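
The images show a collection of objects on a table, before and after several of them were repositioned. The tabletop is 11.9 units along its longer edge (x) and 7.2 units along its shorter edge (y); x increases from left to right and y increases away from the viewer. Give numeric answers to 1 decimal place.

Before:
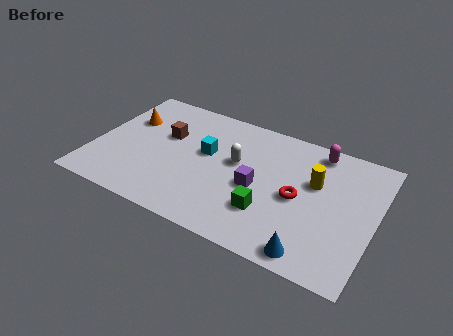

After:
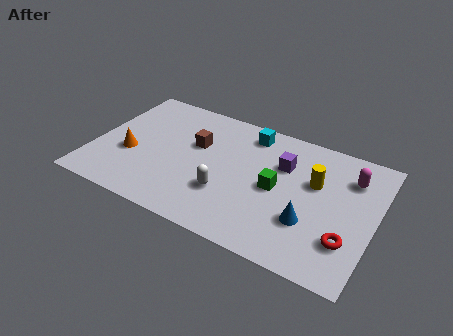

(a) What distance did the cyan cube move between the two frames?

2.5

The cyan cube moved from about (4.7, 4.2) to (6.3, 6.1), a distance of √(1.6² + 1.9²) ≈ 2.5.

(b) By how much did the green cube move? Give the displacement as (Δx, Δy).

(0.2, 1.4)

The green cube started near (7.6, 2.1) and ended near (7.8, 3.5).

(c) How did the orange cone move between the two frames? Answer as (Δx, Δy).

(0.4, -2.0)

From the two frames, the orange cone sits at roughly (1.2, 4.8) before and (1.6, 2.8) after.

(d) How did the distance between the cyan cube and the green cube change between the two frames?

-0.6

The distance was about 3.6 in the first image and 3.0 in the second, so they moved 0.6 units closer together.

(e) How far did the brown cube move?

1.3

The brown cube was near (2.9, 4.5) before and (4.2, 4.5) after, so it travelled √(1.3² + 0.0²) ≈ 1.3 units.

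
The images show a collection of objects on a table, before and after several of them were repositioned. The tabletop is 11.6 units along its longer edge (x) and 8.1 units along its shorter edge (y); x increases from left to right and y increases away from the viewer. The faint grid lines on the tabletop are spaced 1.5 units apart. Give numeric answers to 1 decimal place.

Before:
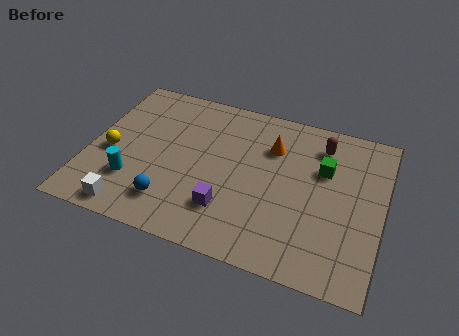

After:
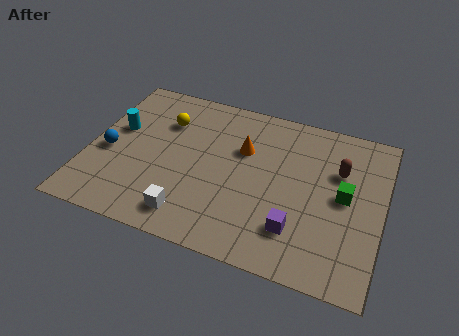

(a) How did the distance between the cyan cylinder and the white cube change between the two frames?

+3.4

They were about 1.4 units apart before and 4.8 after — 3.4 units further apart.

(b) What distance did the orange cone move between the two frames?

1.2

The orange cone was near (7.1, 5.8) before and (6.0, 5.3) after, so it travelled √(1.1² + 0.5²) ≈ 1.2 units.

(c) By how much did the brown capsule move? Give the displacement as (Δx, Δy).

(0.8, -1.1)

From the two frames, the brown capsule sits at roughly (9.0, 6.5) before and (9.8, 5.4) after.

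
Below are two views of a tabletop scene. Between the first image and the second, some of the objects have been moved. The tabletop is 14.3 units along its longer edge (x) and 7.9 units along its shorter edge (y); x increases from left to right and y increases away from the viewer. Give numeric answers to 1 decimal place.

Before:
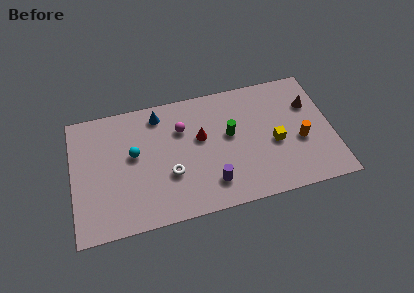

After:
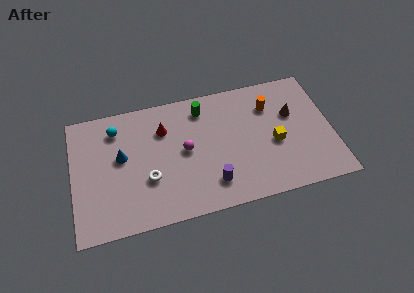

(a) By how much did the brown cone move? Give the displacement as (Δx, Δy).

(-1.0, -0.4)

From the two frames, the brown cone sits at roughly (13.2, 5.4) before and (12.2, 5.0) after.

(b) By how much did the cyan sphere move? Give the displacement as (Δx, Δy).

(-0.9, 1.8)

From the two frames, the cyan sphere sits at roughly (3.4, 4.5) before and (2.5, 6.3) after.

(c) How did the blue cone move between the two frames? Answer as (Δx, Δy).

(-2.2, -2.2)

The blue cone was at about (4.9, 6.7) and moved to about (2.7, 4.5).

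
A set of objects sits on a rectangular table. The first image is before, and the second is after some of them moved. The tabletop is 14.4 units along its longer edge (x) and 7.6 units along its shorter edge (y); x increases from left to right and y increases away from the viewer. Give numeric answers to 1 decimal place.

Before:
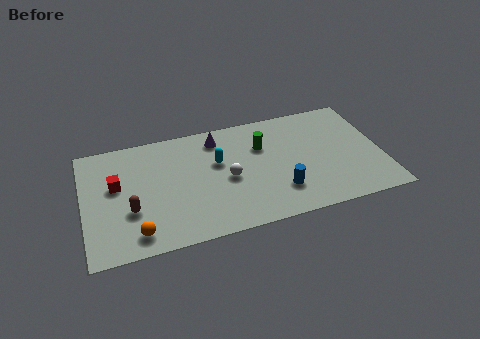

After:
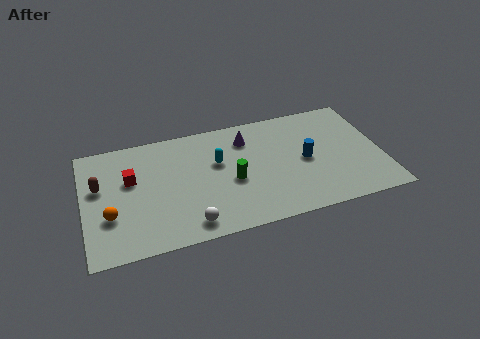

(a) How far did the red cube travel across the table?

0.7

The red cube was near (1.6, 4.5) before and (2.3, 4.7) after, so it travelled √(0.7² + 0.2²) ≈ 0.7 units.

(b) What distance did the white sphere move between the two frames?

3.1

The white sphere was near (6.9, 3.5) before and (4.9, 1.1) after, so it travelled √(2.0² + 2.4²) ≈ 3.1 units.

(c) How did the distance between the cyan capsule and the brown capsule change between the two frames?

+1.0

They were about 4.7 units apart before and 5.7 after — 1.0 units further apart.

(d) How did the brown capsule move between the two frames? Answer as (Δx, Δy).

(-1.4, 1.9)

The brown capsule started near (2.2, 2.7) and ended near (0.8, 4.6).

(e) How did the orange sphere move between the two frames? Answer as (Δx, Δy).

(-1.2, 1.4)

The orange sphere started near (2.4, 1.2) and ended near (1.2, 2.6).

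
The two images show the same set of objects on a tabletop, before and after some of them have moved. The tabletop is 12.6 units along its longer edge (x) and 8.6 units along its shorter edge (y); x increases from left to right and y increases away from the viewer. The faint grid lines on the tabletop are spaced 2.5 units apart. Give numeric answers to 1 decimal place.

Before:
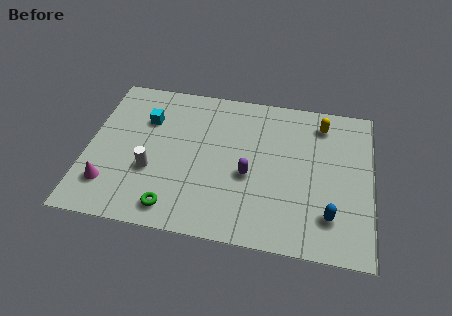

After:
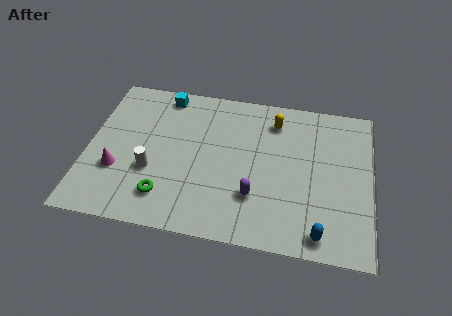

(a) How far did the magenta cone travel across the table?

0.9

The magenta cone moved from about (1.1, 2.0) to (1.4, 2.9), a distance of √(0.3² + 0.9²) ≈ 0.9.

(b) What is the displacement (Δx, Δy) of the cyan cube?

(0.7, 1.6)

From the two frames, the cyan cube sits at roughly (2.5, 6.0) before and (3.2, 7.6) after.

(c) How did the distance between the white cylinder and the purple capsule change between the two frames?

+0.3

The distance was about 4.3 in the first image and 4.6 in the second, so they moved 0.3 units further apart.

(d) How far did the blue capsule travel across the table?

1.1

From (10.8, 2.0) to (10.4, 1.0), the blue capsule covered √(0.4² + 1.0²) ≈ 1.1 units.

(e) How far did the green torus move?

0.7

From (4.0, 1.2) to (3.6, 1.8), the green torus covered √(0.4² + 0.6²) ≈ 0.7 units.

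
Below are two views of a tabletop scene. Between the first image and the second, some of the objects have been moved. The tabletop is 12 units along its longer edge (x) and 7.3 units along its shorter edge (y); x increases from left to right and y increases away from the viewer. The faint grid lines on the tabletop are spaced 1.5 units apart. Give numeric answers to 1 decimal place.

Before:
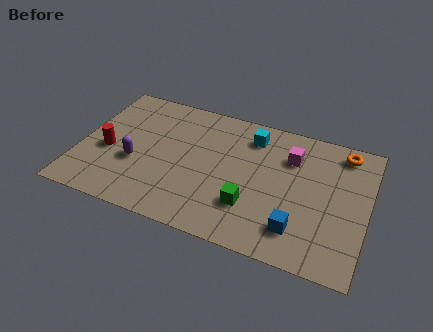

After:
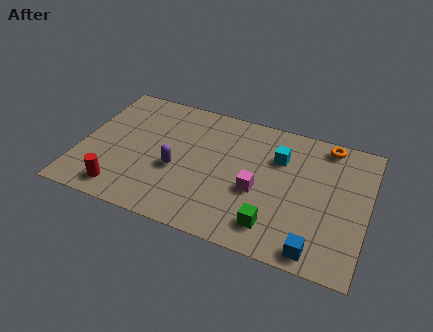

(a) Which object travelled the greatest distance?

the magenta cube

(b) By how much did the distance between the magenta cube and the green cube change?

-1.7

The distance was about 3.5 in the first image and 1.8 in the second, so they moved 1.7 units closer together.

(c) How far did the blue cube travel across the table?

1.1

The blue cube was near (9.3, 1.6) before and (10.1, 0.8) after, so it travelled √(0.8² + 0.8²) ≈ 1.1 units.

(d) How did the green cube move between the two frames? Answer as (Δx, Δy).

(1.0, -0.7)

From the two frames, the green cube sits at roughly (7.3, 2.1) before and (8.3, 1.4) after.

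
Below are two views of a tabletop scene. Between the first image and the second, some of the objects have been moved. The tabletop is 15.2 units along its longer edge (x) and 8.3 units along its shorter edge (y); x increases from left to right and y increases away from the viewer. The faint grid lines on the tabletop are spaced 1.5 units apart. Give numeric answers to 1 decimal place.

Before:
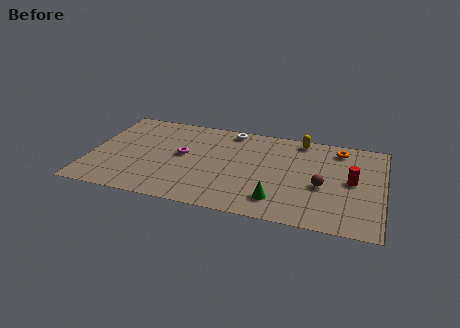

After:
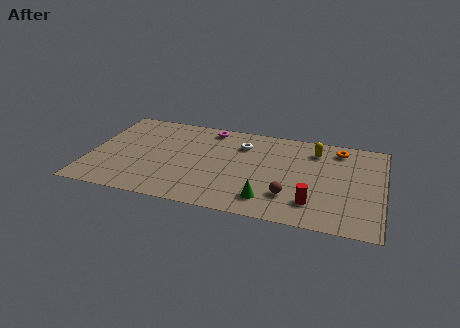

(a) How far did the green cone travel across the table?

0.5

The green cone was near (9.9, 1.7) before and (9.4, 1.6) after, so it travelled √(0.5² + 0.1²) ≈ 0.5 units.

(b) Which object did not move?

the orange torus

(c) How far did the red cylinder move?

3.1

The red cylinder moved from about (13.6, 4.3) to (11.7, 1.9), a distance of √(1.9² + 2.4²) ≈ 3.1.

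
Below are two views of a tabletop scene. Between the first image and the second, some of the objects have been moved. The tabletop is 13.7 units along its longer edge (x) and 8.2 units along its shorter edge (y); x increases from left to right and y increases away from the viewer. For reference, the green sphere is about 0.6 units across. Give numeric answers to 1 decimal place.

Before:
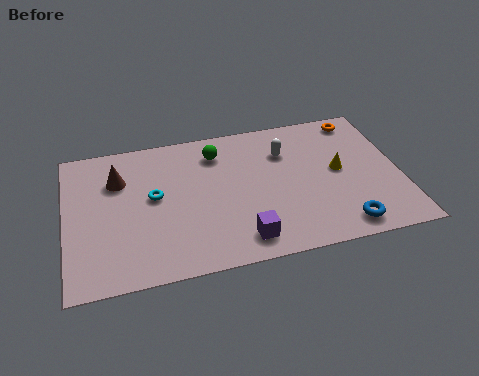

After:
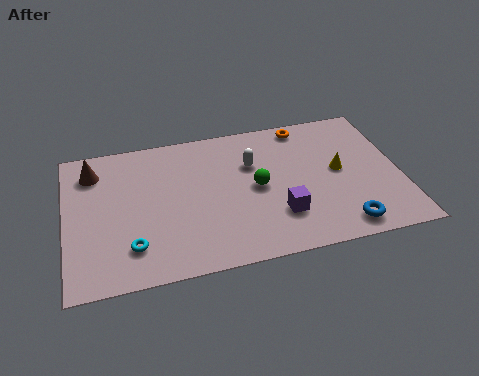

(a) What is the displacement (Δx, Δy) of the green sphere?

(1.5, -2.4)

The green sphere started near (6.3, 6.5) and ended near (7.8, 4.1).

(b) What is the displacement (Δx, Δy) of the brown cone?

(-1.0, 0.7)

The brown cone started near (2.2, 5.8) and ended near (1.2, 6.5).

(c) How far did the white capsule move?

1.5

The white capsule was near (9.1, 5.9) before and (7.7, 5.5) after, so it travelled √(1.4² + 0.4²) ≈ 1.5 units.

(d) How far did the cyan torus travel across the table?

2.8

From (3.6, 4.5) to (2.6, 1.9), the cyan torus covered √(1.0² + 2.6²) ≈ 2.8 units.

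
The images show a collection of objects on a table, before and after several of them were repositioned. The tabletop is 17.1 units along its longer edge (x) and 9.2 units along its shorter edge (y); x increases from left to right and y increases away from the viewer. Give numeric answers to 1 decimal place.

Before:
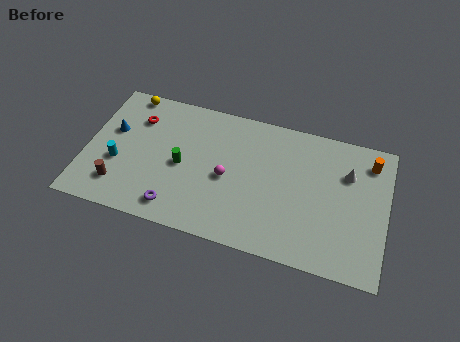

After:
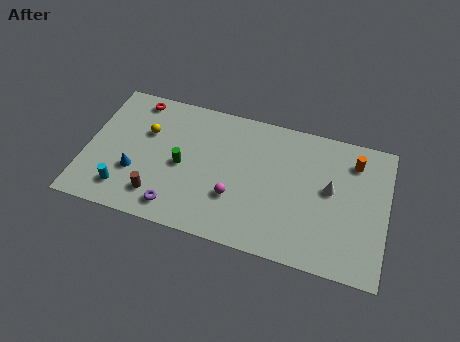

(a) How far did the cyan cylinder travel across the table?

1.8

The cyan cylinder was near (1.9, 3.5) before and (2.4, 1.8) after, so it travelled √(0.5² + 1.7²) ≈ 1.8 units.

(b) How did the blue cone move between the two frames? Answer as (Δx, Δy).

(1.5, -2.5)

The blue cone was at about (1.4, 5.6) and moved to about (2.9, 3.1).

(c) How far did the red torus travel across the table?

1.3

From (2.7, 6.8) to (2.5, 8.1), the red torus covered √(0.2² + 1.3²) ≈ 1.3 units.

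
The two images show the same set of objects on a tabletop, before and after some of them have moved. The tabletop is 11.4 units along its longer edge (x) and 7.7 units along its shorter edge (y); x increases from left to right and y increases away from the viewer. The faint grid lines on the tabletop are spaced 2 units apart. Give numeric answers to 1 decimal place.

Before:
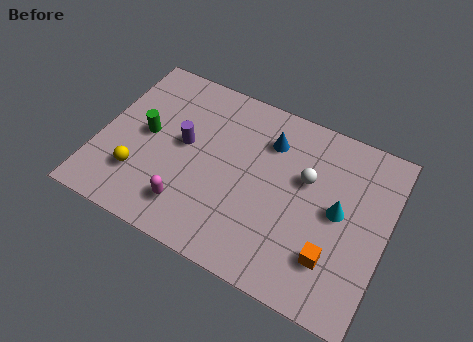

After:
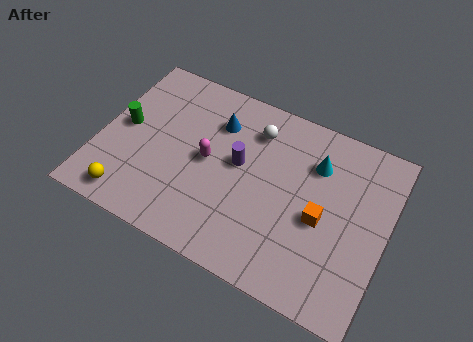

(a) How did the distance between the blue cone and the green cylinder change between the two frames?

-1.1

They were about 5.0 units apart before and 3.9 after — 1.1 units closer together.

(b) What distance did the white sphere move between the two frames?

2.5

From (8.1, 4.8) to (5.9, 6.0), the white sphere covered √(2.2² + 1.2²) ≈ 2.5 units.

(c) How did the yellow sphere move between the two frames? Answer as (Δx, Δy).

(-0.2, -1.1)

The yellow sphere started near (1.8, 2.1) and ended near (1.6, 1.0).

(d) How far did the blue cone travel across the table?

2.1

The blue cone was near (6.5, 5.8) before and (4.4, 5.7) after, so it travelled √(2.1² + 0.1²) ≈ 2.1 units.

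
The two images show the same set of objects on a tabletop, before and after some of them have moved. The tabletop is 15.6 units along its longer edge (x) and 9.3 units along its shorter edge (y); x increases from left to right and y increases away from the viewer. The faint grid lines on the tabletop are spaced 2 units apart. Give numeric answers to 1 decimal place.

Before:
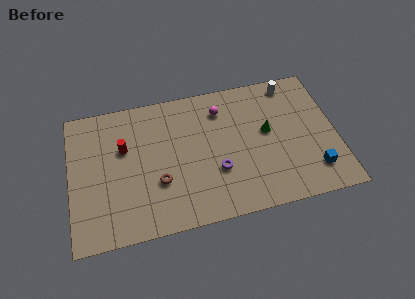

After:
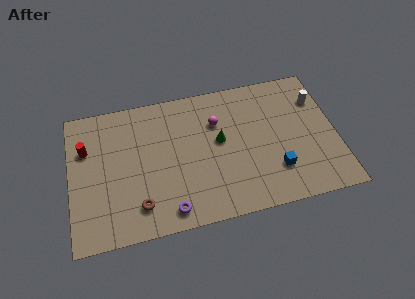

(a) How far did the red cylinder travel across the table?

2.2

From (3.2, 5.9) to (1.0, 6.3), the red cylinder covered √(2.2² + 0.4²) ≈ 2.2 units.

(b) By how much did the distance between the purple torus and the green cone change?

+1.4

They were about 3.7 units apart before and 5.1 after — 1.4 units further apart.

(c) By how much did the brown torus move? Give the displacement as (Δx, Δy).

(-1.2, -1.3)

The brown torus was at about (5.1, 3.2) and moved to about (3.9, 1.9).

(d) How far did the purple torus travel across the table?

3.5

The purple torus moved from about (8.5, 3.2) to (5.6, 1.2), a distance of √(2.9² + 2.0²) ≈ 3.5.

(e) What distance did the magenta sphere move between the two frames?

0.9

From (9.0, 7.3) to (8.7, 6.5), the magenta sphere covered √(0.3² + 0.8²) ≈ 0.9 units.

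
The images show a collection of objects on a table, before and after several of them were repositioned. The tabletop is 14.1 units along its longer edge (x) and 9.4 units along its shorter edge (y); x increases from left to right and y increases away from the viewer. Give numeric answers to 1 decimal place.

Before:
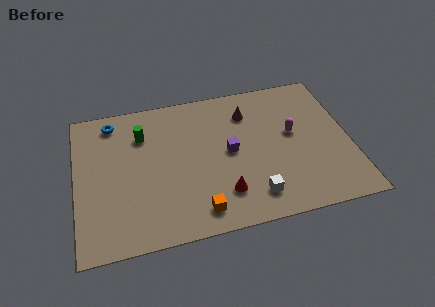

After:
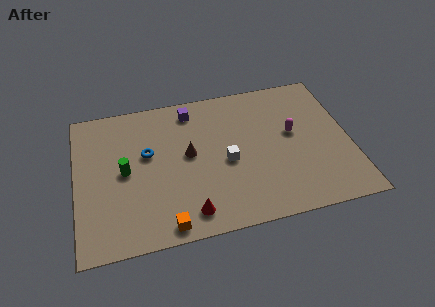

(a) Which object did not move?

the magenta capsule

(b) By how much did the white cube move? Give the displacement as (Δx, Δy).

(-1.2, 2.5)

The white cube was at about (8.9, 1.7) and moved to about (7.7, 4.2).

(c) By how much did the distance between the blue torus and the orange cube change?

-3.1

Before: roughly 7.9 units apart; after: 4.8. That's 3.1 units closer together.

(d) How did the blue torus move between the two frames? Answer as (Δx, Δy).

(1.7, -2.5)

The blue torus started near (2.0, 8.1) and ended near (3.7, 5.6).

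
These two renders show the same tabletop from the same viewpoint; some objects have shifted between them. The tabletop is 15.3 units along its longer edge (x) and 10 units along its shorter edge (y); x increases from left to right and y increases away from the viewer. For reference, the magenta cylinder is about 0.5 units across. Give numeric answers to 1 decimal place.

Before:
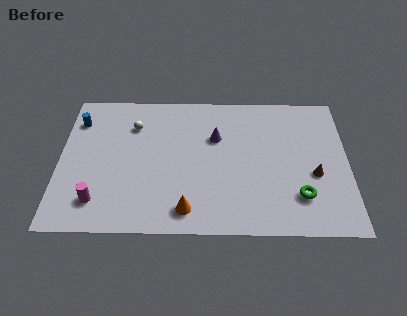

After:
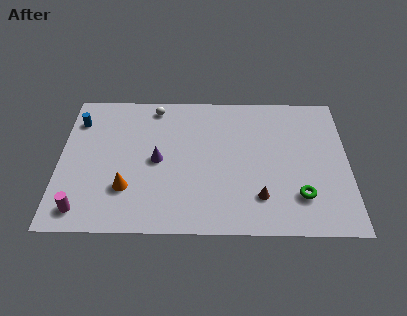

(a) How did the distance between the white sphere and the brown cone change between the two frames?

-1.7

The distance was about 10.2 in the first image and 8.5 in the second, so they moved 1.7 units closer together.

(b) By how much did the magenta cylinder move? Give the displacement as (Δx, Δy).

(-0.8, -0.6)

From the two frames, the magenta cylinder sits at roughly (2.1, 2.0) before and (1.3, 1.4) after.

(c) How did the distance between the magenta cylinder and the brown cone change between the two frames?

-2.2

The distance was about 11.6 in the first image and 9.4 in the second, so they moved 2.2 units closer together.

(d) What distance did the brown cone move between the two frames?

3.3

The brown cone moved from about (13.5, 4.0) to (10.6, 2.4), a distance of √(2.9² + 1.6²) ≈ 3.3.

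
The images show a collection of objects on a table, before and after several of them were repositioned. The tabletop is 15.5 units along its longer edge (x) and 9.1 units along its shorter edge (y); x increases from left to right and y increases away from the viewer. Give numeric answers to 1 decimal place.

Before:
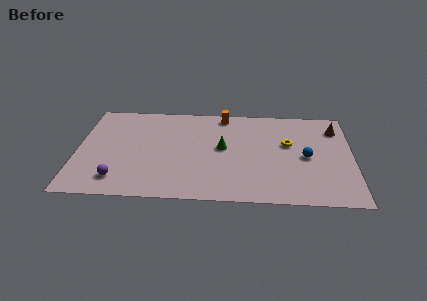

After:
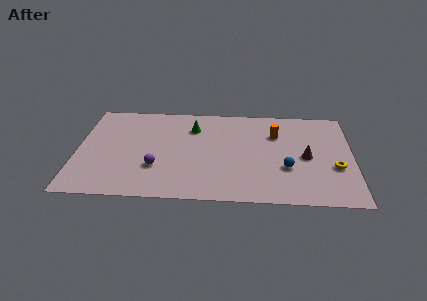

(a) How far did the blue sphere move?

1.6

From (12.9, 4.3) to (11.8, 3.2), the blue sphere covered √(1.1² + 1.1²) ≈ 1.6 units.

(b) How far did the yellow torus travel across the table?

3.3

The yellow torus moved from about (11.9, 5.5) to (14.5, 3.4), a distance of √(2.6² + 2.1²) ≈ 3.3.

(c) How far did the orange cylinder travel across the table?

3.4

From (8.2, 8.1) to (11.2, 6.4), the orange cylinder covered √(3.0² + 1.7²) ≈ 3.4 units.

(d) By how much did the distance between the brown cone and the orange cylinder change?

-3.8

They were about 6.5 units apart before and 2.7 after — 3.8 units closer together.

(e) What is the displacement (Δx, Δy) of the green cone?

(-1.7, 1.9)

From the two frames, the green cone sits at roughly (8.2, 4.9) before and (6.5, 6.8) after.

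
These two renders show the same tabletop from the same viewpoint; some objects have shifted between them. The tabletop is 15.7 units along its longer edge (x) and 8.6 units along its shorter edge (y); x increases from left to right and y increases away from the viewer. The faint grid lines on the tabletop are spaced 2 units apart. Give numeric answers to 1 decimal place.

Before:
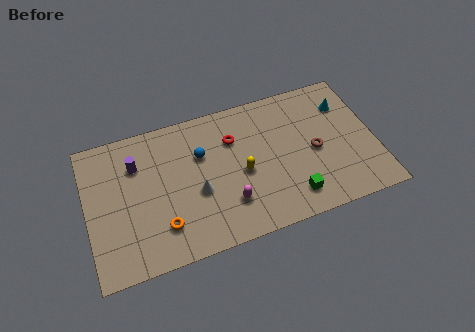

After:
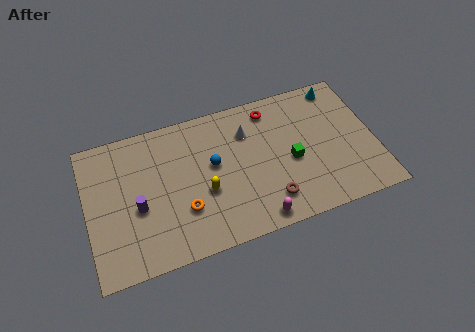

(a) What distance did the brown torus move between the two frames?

3.5

The brown torus was near (12.4, 4.0) before and (9.7, 1.8) after, so it travelled √(2.7² + 2.2²) ≈ 3.5 units.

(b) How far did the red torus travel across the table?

2.5

From (8.1, 6.1) to (10.3, 7.3), the red torus covered √(2.2² + 1.2²) ≈ 2.5 units.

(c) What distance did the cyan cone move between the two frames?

1.2

The cyan cone was near (14.3, 6.4) before and (14.1, 7.6) after, so it travelled √(0.2² + 1.2²) ≈ 1.2 units.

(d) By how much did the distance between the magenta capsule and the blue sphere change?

+0.9

The distance was about 3.6 in the first image and 4.5 in the second, so they moved 0.9 units further apart.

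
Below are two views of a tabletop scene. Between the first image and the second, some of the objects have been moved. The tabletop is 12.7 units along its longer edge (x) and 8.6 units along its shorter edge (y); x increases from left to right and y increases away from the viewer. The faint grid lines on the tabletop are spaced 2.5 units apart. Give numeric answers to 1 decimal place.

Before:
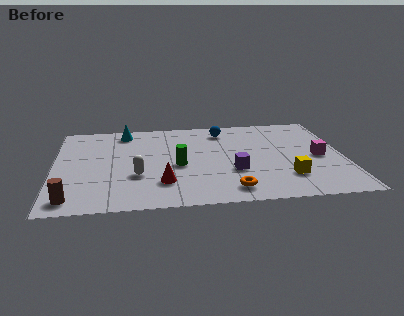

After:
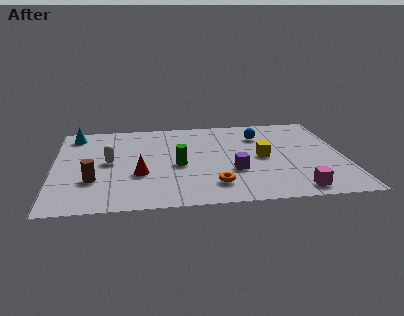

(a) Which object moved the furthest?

the magenta cube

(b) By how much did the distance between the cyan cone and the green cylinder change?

+1.4

Before: roughly 4.3 units apart; after: 5.7. That's 1.4 units further apart.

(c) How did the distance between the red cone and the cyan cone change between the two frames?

-0.4

They were about 5.4 units apart before and 5.0 after — 0.4 units closer together.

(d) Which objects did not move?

the green cylinder and the purple cube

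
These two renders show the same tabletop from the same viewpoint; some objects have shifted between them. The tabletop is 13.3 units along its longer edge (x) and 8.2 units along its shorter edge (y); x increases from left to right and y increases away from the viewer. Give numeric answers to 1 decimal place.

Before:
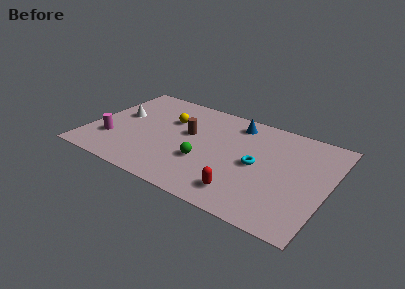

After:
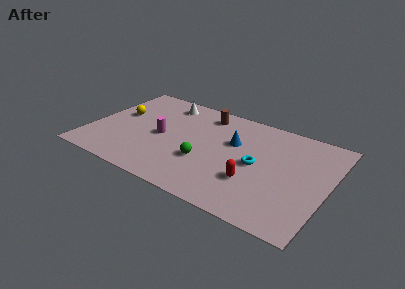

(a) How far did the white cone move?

3.1

From (1.5, 4.7) to (3.7, 6.9), the white cone covered √(2.2² + 2.2²) ≈ 3.1 units.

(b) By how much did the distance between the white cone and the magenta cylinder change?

+0.7

They were about 2.3 units apart before and 3.0 after — 0.7 units further apart.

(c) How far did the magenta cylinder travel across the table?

3.0

The magenta cylinder moved from about (1.4, 2.4) to (4.0, 3.9), a distance of √(2.6² + 1.5²) ≈ 3.0.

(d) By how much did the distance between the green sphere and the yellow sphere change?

+2.0

They were about 3.5 units apart before and 5.5 after — 2.0 units further apart.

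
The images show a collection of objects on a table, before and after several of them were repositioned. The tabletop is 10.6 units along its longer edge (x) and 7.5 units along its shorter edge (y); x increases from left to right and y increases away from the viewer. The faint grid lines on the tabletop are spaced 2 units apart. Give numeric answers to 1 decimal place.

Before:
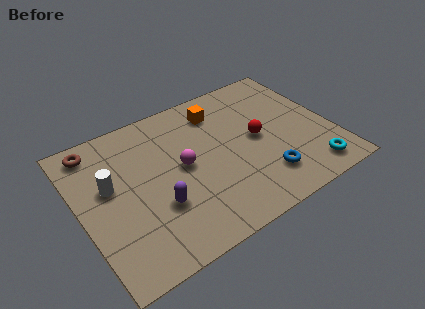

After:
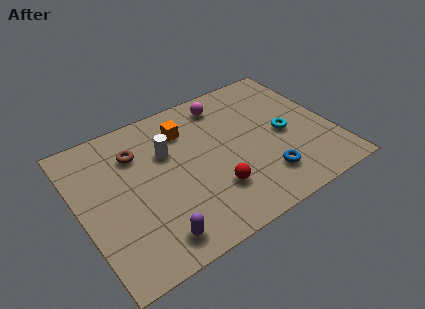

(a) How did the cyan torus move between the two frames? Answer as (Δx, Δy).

(-0.7, 2.4)

The cyan torus was at about (9.3, 1.1) and moved to about (8.6, 3.5).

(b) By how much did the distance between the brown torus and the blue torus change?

-1.9

Before: roughly 8.0 units apart; after: 6.1. That's 1.9 units closer together.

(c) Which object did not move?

the blue torus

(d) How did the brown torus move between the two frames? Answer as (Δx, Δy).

(1.6, -1.0)

The brown torus was at about (1.0, 6.5) and moved to about (2.6, 5.5).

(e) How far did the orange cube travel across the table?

1.5

From (6.2, 6.0) to (4.7, 5.7), the orange cube covered √(1.5² + 0.3²) ≈ 1.5 units.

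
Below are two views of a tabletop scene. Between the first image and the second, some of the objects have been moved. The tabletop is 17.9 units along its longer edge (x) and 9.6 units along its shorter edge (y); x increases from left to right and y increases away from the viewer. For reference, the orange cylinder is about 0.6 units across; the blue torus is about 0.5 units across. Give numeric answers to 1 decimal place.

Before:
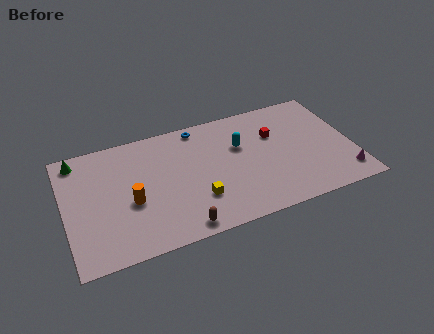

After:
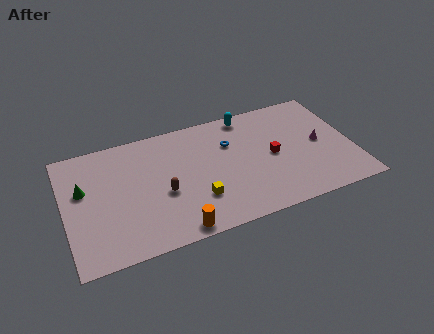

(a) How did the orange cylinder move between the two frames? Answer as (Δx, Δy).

(2.5, -3.1)

The orange cylinder started near (4.0, 4.0) and ended near (6.5, 0.9).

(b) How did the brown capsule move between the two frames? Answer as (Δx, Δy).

(-0.8, 3.0)

The brown capsule was at about (6.8, 1.0) and moved to about (6.0, 4.0).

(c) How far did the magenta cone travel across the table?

3.3

The magenta cone was near (17.1, 1.7) before and (15.9, 4.8) after, so it travelled √(1.2² + 3.1²) ≈ 3.3 units.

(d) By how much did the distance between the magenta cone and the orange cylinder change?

-3.1

They were about 13.3 units apart before and 10.2 after — 3.1 units closer together.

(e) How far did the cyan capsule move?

2.5

The cyan capsule moved from about (11.0, 6.2) to (11.7, 8.6), a distance of √(0.7² + 2.4²) ≈ 2.5.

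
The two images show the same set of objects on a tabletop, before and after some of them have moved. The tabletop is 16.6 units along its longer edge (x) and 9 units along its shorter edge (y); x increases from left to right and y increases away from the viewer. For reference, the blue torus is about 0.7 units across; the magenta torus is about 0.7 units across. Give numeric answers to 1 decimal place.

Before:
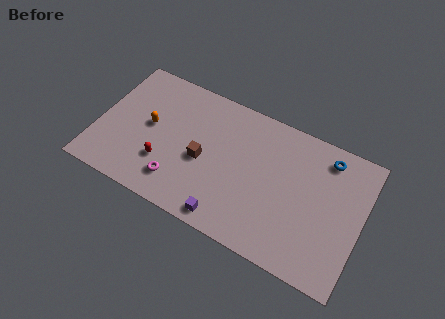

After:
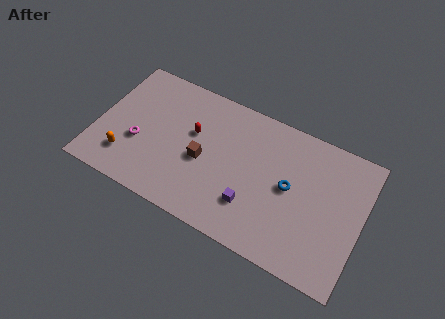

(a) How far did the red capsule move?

3.2

The red capsule was near (4.4, 2.7) before and (5.9, 5.5) after, so it travelled √(1.5² + 2.8²) ≈ 3.2 units.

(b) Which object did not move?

the brown cube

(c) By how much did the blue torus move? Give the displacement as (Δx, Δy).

(-2.0, -2.9)

From the two frames, the blue torus sits at roughly (14.1, 7.6) before and (12.1, 4.7) after.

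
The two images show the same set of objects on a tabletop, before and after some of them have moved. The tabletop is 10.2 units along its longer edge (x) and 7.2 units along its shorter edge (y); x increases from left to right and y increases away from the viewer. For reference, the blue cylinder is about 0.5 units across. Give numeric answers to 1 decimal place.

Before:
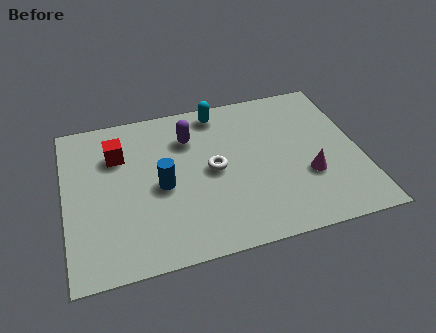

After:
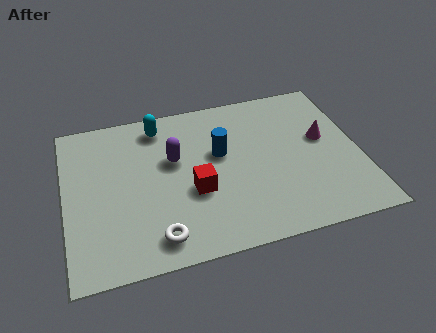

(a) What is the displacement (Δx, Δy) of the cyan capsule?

(-2.1, -0.2)

The cyan capsule started near (5.5, 6.3) and ended near (3.4, 6.1).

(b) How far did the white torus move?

3.3

The white torus was near (5.1, 3.6) before and (3.0, 1.1) after, so it travelled √(2.1² + 2.5²) ≈ 3.3 units.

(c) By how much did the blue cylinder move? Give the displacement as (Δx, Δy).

(2.1, 1.0)

From the two frames, the blue cylinder sits at roughly (3.3, 3.3) before and (5.4, 4.3) after.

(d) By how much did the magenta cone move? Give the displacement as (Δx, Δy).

(0.7, 1.6)

The magenta cone was at about (8.3, 2.5) and moved to about (9.0, 4.1).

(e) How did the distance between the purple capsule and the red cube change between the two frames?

-0.8

The distance was about 2.5 in the first image and 1.7 in the second, so they moved 0.8 units closer together.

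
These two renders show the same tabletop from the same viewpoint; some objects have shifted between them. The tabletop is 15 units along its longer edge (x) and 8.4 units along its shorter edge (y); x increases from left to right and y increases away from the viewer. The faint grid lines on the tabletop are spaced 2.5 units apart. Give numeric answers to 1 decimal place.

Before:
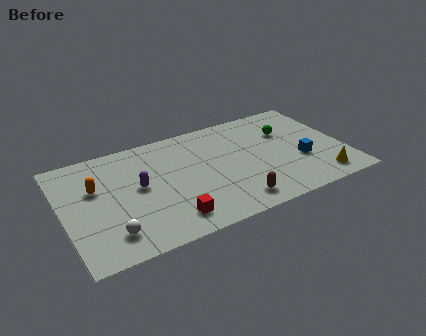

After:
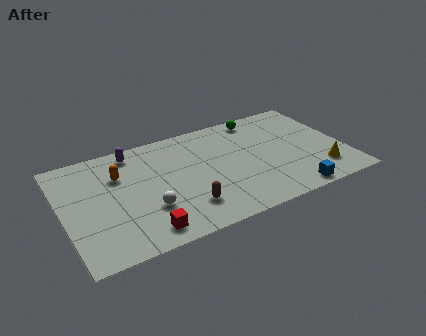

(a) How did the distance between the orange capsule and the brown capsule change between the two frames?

-3.1

Before: roughly 8.0 units apart; after: 4.9. That's 3.1 units closer together.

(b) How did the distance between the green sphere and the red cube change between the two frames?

+1.3

The distance was about 8.1 in the first image and 9.4 in the second, so they moved 1.3 units further apart.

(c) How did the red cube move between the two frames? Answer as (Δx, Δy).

(-1.4, -0.3)

The red cube was at about (5.3, 1.5) and moved to about (3.9, 1.2).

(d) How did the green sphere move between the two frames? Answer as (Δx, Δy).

(-1.3, 1.7)

The green sphere started near (12.2, 5.7) and ended near (10.9, 7.4).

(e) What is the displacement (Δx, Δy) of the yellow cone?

(0.1, 0.6)

From the two frames, the yellow cone sits at roughly (13.4, 1.3) before and (13.5, 1.9) after.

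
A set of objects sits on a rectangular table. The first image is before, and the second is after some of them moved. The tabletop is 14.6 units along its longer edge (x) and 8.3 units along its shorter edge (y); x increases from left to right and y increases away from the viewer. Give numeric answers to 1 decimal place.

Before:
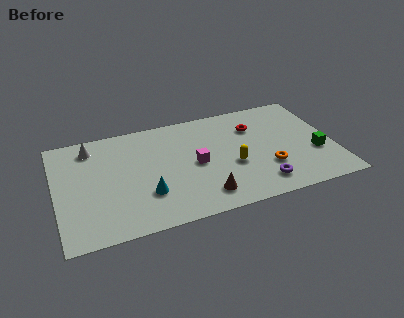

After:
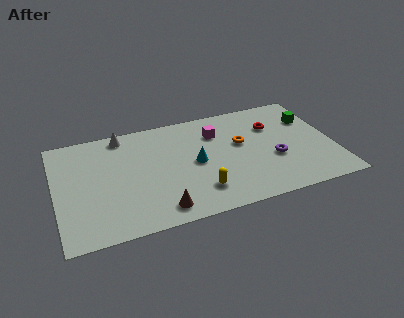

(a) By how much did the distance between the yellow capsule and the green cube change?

+3.0

Before: roughly 4.4 units apart; after: 7.4. That's 3.0 units further apart.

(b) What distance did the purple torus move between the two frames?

1.9

The purple torus moved from about (10.5, 1.5) to (11.4, 3.2), a distance of √(0.9² + 1.7²) ≈ 1.9.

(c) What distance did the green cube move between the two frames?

2.8

The green cube moved from about (13.6, 3.0) to (13.6, 5.8), a distance of √(0.0² + 2.8²) ≈ 2.8.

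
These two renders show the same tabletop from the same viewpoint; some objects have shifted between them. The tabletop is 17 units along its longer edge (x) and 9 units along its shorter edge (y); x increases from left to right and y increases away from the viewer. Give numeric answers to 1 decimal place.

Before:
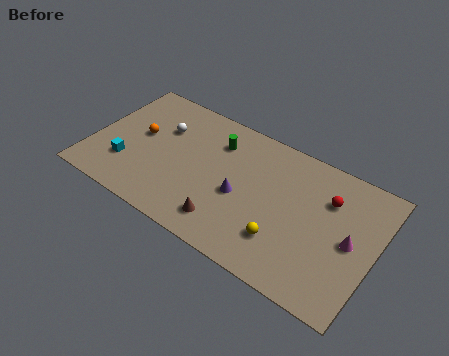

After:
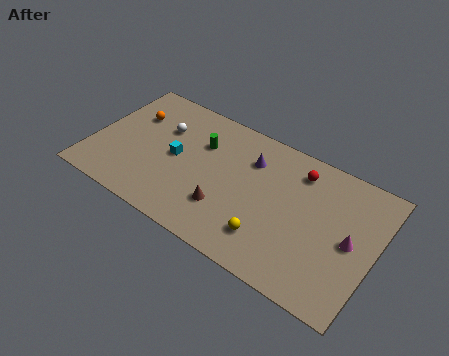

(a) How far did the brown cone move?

0.9

The brown cone was near (8.6, 1.7) before and (8.4, 2.6) after, so it travelled √(0.2² + 0.9²) ≈ 0.9 units.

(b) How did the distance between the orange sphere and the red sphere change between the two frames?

-1.2

The distance was about 11.4 in the first image and 10.2 in the second, so they moved 1.2 units closer together.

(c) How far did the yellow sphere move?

0.9

The yellow sphere moved from about (11.9, 2.4) to (11.1, 2.1), a distance of √(0.8² + 0.3²) ≈ 0.9.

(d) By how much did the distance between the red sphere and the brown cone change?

-1.2

They were about 7.2 units apart before and 6.0 after — 1.2 units closer together.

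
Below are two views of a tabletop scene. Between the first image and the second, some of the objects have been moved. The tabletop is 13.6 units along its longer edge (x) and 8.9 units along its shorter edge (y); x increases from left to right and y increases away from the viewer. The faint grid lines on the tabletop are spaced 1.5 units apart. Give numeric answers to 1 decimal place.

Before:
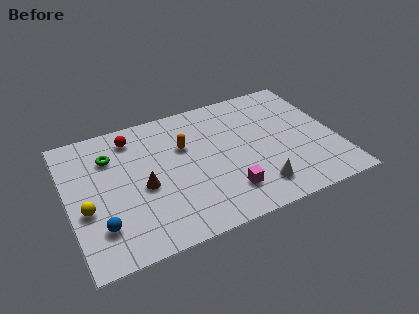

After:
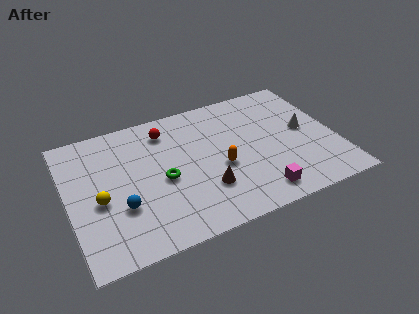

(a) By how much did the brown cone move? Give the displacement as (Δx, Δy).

(3.0, -1.3)

The brown cone started near (3.7, 3.9) and ended near (6.7, 2.6).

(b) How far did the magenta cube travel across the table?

1.7

From (7.7, 2.0) to (9.2, 1.3), the magenta cube covered √(1.5² + 0.7²) ≈ 1.7 units.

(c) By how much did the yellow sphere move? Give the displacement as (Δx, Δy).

(0.7, 0.3)

The yellow sphere started near (0.8, 3.5) and ended near (1.5, 3.8).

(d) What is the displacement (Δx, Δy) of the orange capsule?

(1.6, -2.1)

The orange capsule was at about (6.0, 5.8) and moved to about (7.6, 3.7).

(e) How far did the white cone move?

4.2

The white cone moved from about (9.2, 1.7) to (12.1, 4.7), a distance of √(2.9² + 3.0²) ≈ 4.2.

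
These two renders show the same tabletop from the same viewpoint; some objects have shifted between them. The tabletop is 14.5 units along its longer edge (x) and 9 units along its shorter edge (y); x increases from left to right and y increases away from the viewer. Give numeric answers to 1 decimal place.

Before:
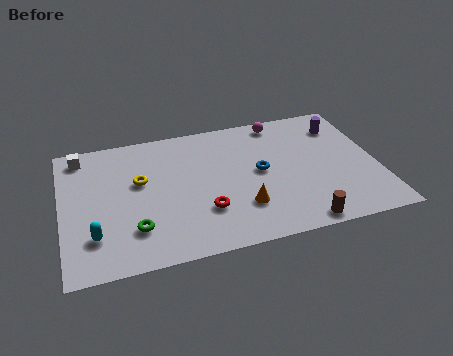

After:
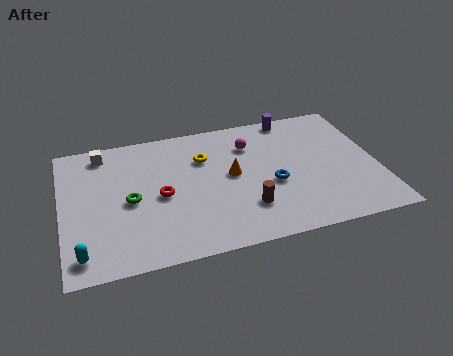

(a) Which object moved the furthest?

the yellow torus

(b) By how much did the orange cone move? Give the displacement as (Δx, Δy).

(-0.3, 2.3)

The orange cone started near (8.1, 2.5) and ended near (7.8, 4.8).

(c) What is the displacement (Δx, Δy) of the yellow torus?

(3.0, 0.9)

The yellow torus started near (3.6, 5.4) and ended near (6.6, 6.3).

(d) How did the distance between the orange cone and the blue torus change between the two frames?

-0.3

The distance was about 2.4 in the first image and 2.1 in the second, so they moved 0.3 units closer together.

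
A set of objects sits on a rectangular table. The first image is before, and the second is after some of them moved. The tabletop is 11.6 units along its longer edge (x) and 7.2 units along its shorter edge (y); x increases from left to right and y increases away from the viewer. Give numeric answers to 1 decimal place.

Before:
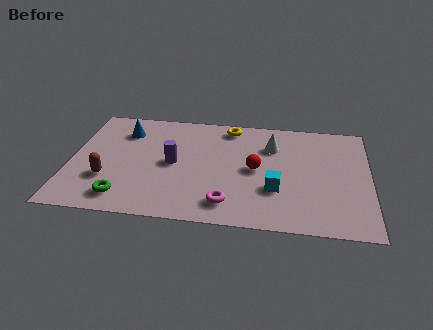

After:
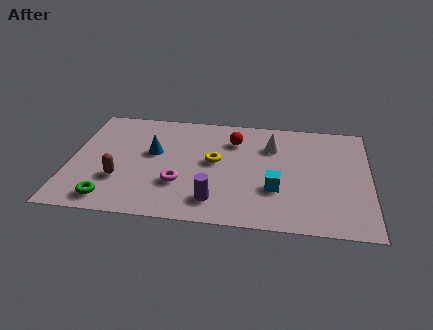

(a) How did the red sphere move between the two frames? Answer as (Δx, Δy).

(-0.9, 1.8)

From the two frames, the red sphere sits at roughly (7.2, 3.6) before and (6.3, 5.4) after.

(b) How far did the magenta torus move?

2.1

The magenta torus moved from about (6.2, 1.3) to (4.3, 2.3), a distance of √(1.9² + 1.0²) ≈ 2.1.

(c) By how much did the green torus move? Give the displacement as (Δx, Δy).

(-0.5, -0.2)

The green torus was at about (2.2, 1.2) and moved to about (1.7, 1.0).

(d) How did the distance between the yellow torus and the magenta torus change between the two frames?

-2.9

They were about 5.0 units apart before and 2.1 after — 2.9 units closer together.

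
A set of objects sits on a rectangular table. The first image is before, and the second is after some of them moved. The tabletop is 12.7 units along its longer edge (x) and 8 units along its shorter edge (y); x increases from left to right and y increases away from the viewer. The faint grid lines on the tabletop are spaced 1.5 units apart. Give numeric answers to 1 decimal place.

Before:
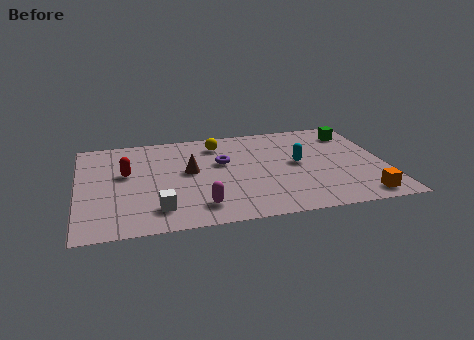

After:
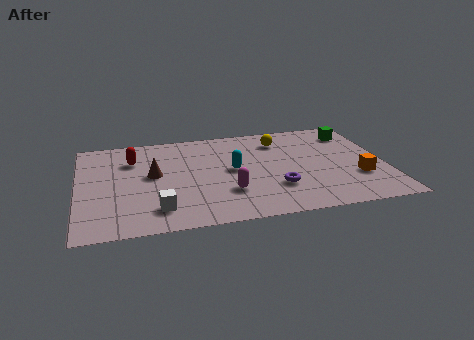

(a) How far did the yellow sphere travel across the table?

2.6

From (5.9, 6.5) to (8.5, 6.3), the yellow sphere covered √(2.6² + 0.2²) ≈ 2.6 units.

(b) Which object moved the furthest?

the purple torus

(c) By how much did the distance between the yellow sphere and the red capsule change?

+1.9

The distance was about 4.3 in the first image and 6.2 in the second, so they moved 1.9 units further apart.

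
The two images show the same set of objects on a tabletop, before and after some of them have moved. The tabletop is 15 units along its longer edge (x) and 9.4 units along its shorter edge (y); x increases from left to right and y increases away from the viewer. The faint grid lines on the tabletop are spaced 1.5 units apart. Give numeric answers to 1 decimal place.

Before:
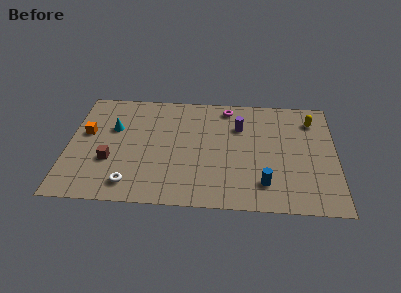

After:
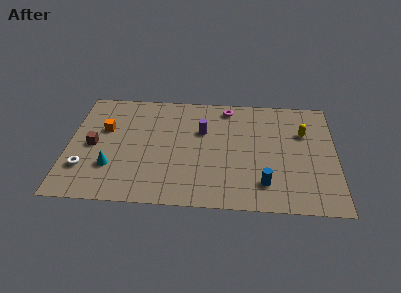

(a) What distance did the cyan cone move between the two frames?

3.2

The cyan cone moved from about (2.5, 6.0) to (2.5, 2.8), a distance of √(0.0² + 3.2²) ≈ 3.2.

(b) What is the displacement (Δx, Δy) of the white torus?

(-2.6, 1.1)

The white torus was at about (3.6, 1.5) and moved to about (1.0, 2.6).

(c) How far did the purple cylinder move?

2.2

The purple cylinder was near (9.6, 6.6) before and (7.5, 6.1) after, so it travelled √(2.1² + 0.5²) ≈ 2.2 units.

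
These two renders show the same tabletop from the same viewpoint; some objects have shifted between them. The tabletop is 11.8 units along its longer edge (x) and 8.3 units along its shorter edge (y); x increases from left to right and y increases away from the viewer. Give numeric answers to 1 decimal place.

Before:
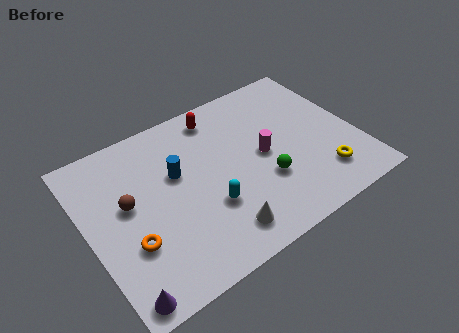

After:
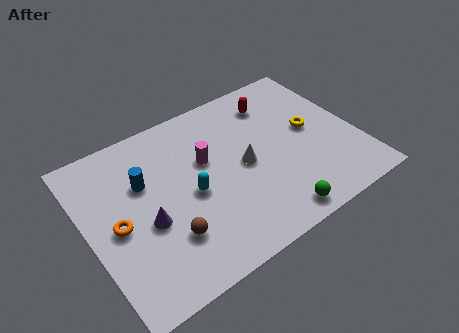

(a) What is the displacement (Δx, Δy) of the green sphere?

(0.0, -1.9)

From the two frames, the green sphere sits at roughly (7.5, 2.8) before and (7.5, 0.9) after.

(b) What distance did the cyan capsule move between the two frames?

1.2

The cyan capsule moved from about (5.0, 2.8) to (4.4, 3.8), a distance of √(0.6² + 1.0²) ≈ 1.2.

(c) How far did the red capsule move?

2.5

The red capsule moved from about (6.2, 7.1) to (8.7, 6.6), a distance of √(2.5² + 0.5²) ≈ 2.5.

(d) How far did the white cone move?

3.1

The white cone was near (5.2, 1.4) before and (6.8, 4.0) after, so it travelled √(1.6² + 2.6²) ≈ 3.1 units.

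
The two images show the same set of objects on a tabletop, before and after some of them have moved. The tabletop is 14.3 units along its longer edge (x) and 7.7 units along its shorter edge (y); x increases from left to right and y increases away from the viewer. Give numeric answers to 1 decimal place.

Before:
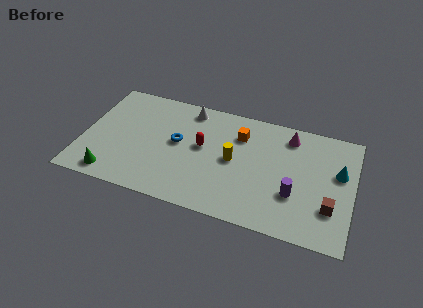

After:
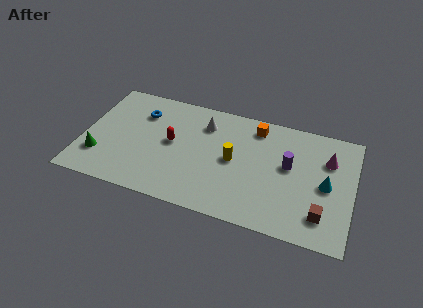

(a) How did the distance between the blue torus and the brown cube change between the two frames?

+2.3

They were about 8.4 units apart before and 10.7 after — 2.3 units further apart.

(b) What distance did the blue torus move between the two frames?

2.6

The blue torus moved from about (5.0, 4.2) to (2.9, 5.7), a distance of √(2.1² + 1.5²) ≈ 2.6.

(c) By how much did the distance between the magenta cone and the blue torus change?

+3.8

They were about 6.2 units apart before and 10.0 after — 3.8 units further apart.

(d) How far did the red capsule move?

1.6

From (6.3, 4.3) to (4.7, 4.1), the red capsule covered √(1.6² + 0.2²) ≈ 1.6 units.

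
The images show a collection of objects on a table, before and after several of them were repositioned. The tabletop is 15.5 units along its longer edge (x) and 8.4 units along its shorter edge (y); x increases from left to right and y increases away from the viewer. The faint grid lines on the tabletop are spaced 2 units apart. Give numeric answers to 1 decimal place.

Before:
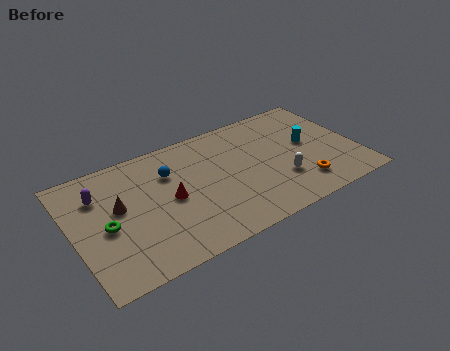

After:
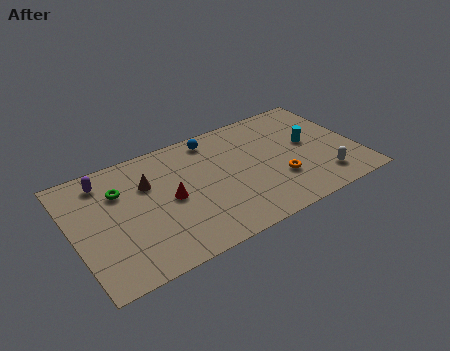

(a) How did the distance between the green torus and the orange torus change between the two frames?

-1.7

They were about 10.6 units apart before and 8.9 after — 1.7 units closer together.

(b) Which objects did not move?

the cyan cylinder and the red cone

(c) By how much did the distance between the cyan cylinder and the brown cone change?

-1.6

The distance was about 10.5 in the first image and 8.9 in the second, so they moved 1.6 units closer together.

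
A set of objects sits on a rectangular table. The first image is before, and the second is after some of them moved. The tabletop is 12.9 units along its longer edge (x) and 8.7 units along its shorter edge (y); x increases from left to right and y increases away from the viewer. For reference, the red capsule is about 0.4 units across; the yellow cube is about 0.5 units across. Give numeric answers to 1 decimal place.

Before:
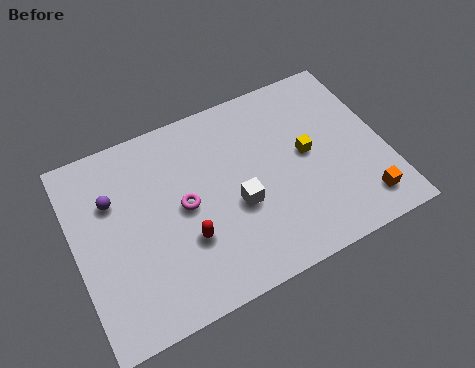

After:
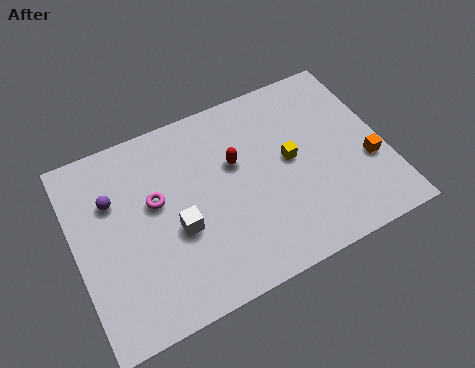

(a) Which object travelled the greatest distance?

the red capsule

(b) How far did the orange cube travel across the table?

1.8

The orange cube was near (11.6, 1.5) before and (12.1, 3.2) after, so it travelled √(0.5² + 1.7²) ≈ 1.8 units.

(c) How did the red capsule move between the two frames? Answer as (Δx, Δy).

(2.4, 2.5)

From the two frames, the red capsule sits at roughly (4.4, 2.9) before and (6.8, 5.4) after.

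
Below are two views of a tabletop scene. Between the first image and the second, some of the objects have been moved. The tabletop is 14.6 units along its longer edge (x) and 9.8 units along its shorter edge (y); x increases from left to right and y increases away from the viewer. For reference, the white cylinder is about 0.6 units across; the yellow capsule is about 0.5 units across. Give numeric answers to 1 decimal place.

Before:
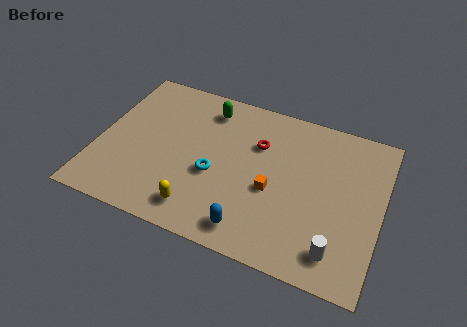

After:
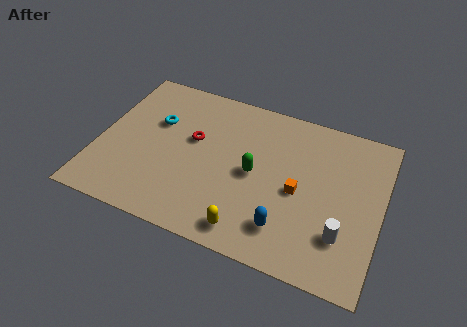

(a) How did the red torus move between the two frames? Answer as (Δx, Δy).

(-3.3, -0.9)

From the two frames, the red torus sits at roughly (8.1, 6.7) before and (4.8, 5.8) after.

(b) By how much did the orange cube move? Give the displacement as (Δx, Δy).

(1.3, 0.4)

The orange cube started near (9.1, 4.1) and ended near (10.4, 4.5).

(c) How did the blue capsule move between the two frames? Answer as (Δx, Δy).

(1.7, 0.7)

The blue capsule started near (8.3, 1.4) and ended near (10.0, 2.1).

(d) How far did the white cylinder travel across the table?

1.0

The white cylinder moved from about (12.6, 1.7) to (12.8, 2.7), a distance of √(0.2² + 1.0²) ≈ 1.0.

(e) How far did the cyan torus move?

4.0

The cyan torus moved from about (6.1, 4.0) to (2.8, 6.3), a distance of √(3.3² + 2.3²) ≈ 4.0.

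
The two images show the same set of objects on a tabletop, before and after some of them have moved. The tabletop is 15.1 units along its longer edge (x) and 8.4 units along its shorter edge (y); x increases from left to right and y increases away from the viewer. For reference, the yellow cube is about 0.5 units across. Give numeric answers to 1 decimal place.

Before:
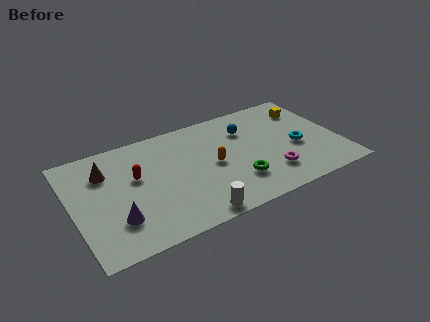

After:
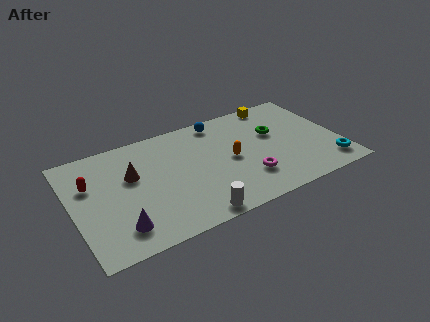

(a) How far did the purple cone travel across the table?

0.6

The purple cone was near (2.2, 2.3) before and (2.3, 1.7) after, so it travelled √(0.1² + 0.6²) ≈ 0.6 units.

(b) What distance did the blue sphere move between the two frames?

1.9

The blue sphere was near (10.1, 6.1) before and (8.7, 7.4) after, so it travelled √(1.4² + 1.3²) ≈ 1.9 units.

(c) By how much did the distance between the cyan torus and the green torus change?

+0.6

They were about 3.9 units apart before and 4.5 after — 0.6 units further apart.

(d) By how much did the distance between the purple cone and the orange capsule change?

+1.0

The distance was about 6.0 in the first image and 7.0 in the second, so they moved 1.0 units further apart.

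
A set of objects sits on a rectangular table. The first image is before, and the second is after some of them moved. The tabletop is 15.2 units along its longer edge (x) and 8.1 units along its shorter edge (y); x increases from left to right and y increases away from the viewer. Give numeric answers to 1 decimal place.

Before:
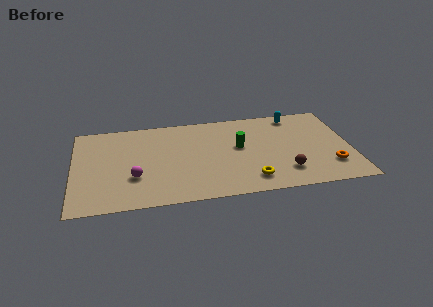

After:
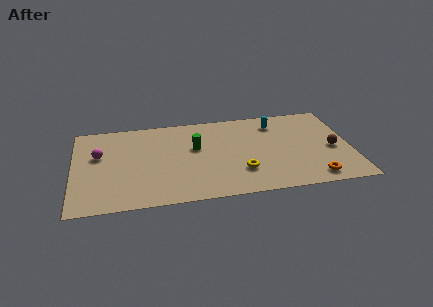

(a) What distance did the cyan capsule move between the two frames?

1.3

From (12.3, 7.1) to (11.2, 6.5), the cyan capsule covered √(1.1² + 0.6²) ≈ 1.3 units.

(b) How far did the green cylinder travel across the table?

2.4

The green cylinder moved from about (9.1, 4.6) to (6.7, 4.9), a distance of √(2.4² + 0.3²) ≈ 2.4.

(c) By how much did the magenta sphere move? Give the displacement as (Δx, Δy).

(-1.9, 2.3)

From the two frames, the magenta sphere sits at roughly (3.3, 2.7) before and (1.4, 5.0) after.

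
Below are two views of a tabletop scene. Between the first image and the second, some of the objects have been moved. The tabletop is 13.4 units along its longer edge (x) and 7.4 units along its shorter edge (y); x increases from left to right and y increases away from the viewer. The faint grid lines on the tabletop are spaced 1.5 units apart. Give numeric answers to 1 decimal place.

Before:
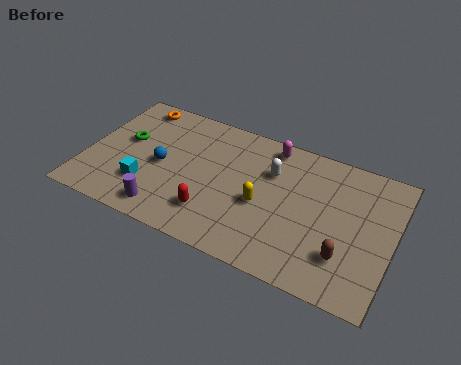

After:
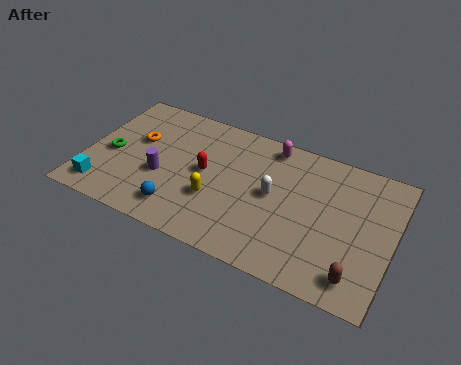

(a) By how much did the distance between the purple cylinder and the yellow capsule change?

-2.1

Before: roughly 4.5 units apart; after: 2.4. That's 2.1 units closer together.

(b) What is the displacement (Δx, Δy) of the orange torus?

(0.4, -2.0)

The orange torus started near (1.7, 6.5) and ended near (2.1, 4.5).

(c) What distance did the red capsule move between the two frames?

2.2

The red capsule was near (5.8, 1.8) before and (5.2, 3.9) after, so it travelled √(0.6² + 2.1²) ≈ 2.2 units.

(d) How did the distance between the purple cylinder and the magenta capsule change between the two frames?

-1.0

The distance was about 6.7 in the first image and 5.7 in the second, so they moved 1.0 units closer together.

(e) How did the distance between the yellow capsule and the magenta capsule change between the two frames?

+1.1

The distance was about 3.3 in the first image and 4.4 in the second, so they moved 1.1 units further apart.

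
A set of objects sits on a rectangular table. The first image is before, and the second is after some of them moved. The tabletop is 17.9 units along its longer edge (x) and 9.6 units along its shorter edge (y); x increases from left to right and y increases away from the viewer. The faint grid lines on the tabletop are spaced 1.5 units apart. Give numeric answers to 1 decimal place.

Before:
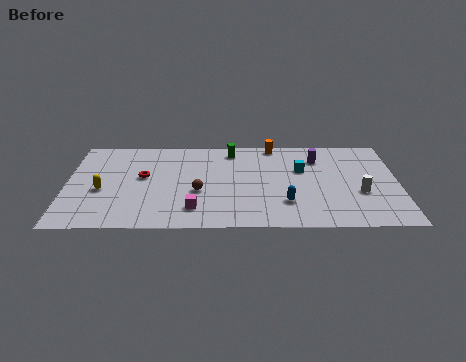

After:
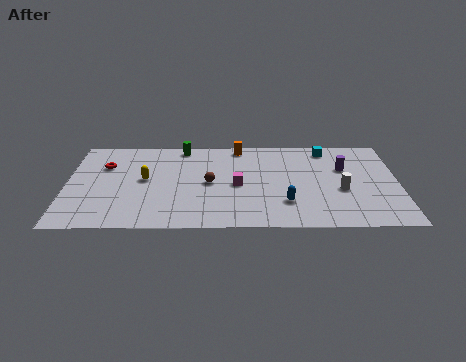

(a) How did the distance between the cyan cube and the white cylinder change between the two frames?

+0.5

They were about 4.0 units apart before and 4.5 after — 0.5 units further apart.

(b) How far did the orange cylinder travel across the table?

1.9

The orange cylinder moved from about (11.2, 8.8) to (9.3, 8.6), a distance of √(1.9² + 0.2²) ≈ 1.9.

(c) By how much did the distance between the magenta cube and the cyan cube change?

-0.9

Before: roughly 7.1 units apart; after: 6.2. That's 0.9 units closer together.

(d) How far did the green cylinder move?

2.7

The green cylinder was near (8.9, 8.2) before and (6.2, 8.6) after, so it travelled √(2.7² + 0.4²) ≈ 2.7 units.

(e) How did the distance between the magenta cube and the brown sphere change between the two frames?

-0.3

Before: roughly 1.8 units apart; after: 1.5. That's 0.3 units closer together.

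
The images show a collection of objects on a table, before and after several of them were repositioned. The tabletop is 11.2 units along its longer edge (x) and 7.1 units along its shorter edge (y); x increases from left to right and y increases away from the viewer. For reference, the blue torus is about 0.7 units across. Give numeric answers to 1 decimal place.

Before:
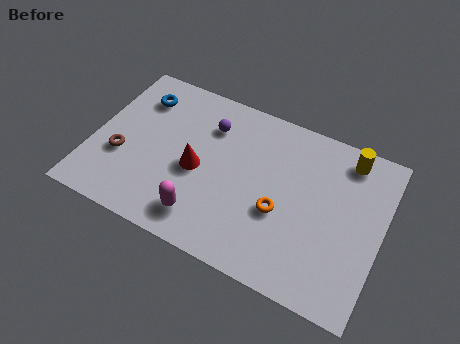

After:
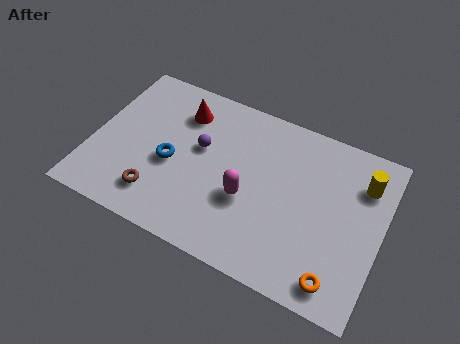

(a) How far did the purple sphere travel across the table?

1.1

The purple sphere was near (4.3, 5.3) before and (4.1, 4.2) after, so it travelled √(0.2² + 1.1²) ≈ 1.1 units.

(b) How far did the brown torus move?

1.9

The brown torus moved from about (1.2, 2.6) to (2.8, 1.5), a distance of √(1.6² + 1.1²) ≈ 1.9.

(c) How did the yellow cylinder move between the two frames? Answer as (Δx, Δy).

(0.7, -0.8)

From the two frames, the yellow cylinder sits at roughly (9.6, 6.1) before and (10.3, 5.3) after.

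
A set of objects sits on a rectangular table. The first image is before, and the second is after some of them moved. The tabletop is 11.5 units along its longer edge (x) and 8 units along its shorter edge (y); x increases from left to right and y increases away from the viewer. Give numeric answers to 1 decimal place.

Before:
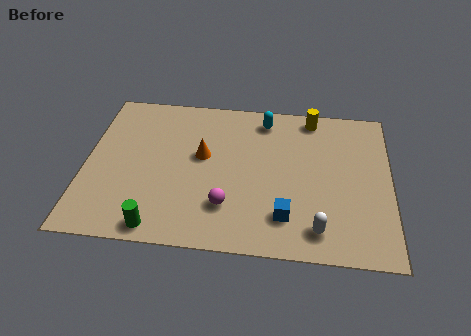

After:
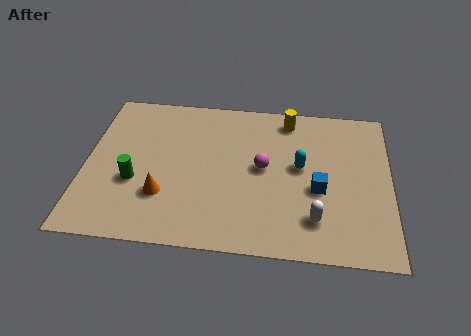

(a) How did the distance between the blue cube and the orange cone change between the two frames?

+1.6

Before: roughly 4.3 units apart; after: 5.9. That's 1.6 units further apart.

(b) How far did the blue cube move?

1.9

The blue cube moved from about (7.6, 1.8) to (8.8, 3.3), a distance of √(1.2² + 1.5²) ≈ 1.9.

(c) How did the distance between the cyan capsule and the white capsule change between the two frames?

-3.2

They were about 5.9 units apart before and 2.7 after — 3.2 units closer together.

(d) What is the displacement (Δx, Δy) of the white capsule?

(-0.1, 0.5)

The white capsule was at about (8.8, 1.3) and moved to about (8.7, 1.8).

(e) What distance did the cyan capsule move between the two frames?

2.8

The cyan capsule was near (6.7, 6.8) before and (8.1, 4.4) after, so it travelled √(1.4² + 2.4²) ≈ 2.8 units.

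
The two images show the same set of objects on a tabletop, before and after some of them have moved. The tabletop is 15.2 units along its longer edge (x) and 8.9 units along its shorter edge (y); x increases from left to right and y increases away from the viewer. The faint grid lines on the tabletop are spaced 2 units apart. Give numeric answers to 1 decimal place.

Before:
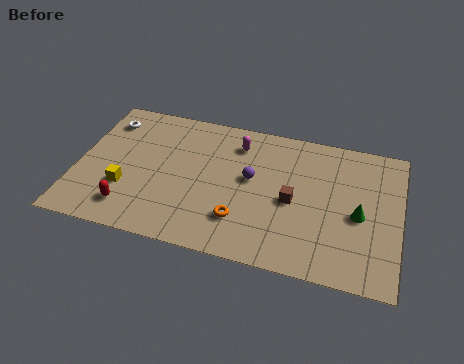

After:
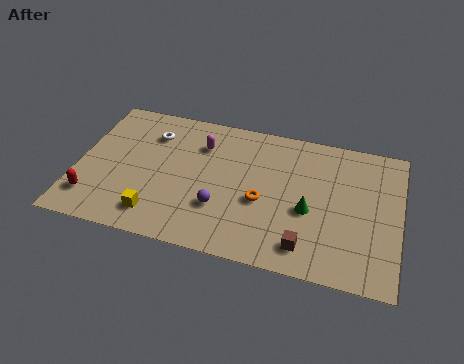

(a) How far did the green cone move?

2.3

From (13.3, 4.0) to (11.0, 3.7), the green cone covered √(2.3² + 0.3²) ≈ 2.3 units.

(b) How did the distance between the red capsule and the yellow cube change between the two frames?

+1.9

The distance was about 1.2 in the first image and 3.1 in the second, so they moved 1.9 units further apart.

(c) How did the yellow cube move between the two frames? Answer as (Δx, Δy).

(1.6, -1.3)

The yellow cube started near (2.4, 2.9) and ended near (4.0, 1.6).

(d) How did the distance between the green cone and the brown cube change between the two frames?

-0.9

The distance was about 3.1 in the first image and 2.2 in the second, so they moved 0.9 units closer together.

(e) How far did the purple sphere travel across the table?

2.6

The purple sphere was near (8.2, 5.0) before and (6.9, 2.8) after, so it travelled √(1.3² + 2.2²) ≈ 2.6 units.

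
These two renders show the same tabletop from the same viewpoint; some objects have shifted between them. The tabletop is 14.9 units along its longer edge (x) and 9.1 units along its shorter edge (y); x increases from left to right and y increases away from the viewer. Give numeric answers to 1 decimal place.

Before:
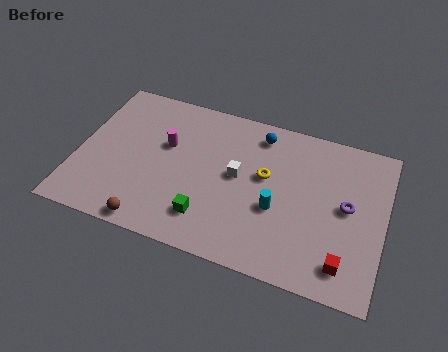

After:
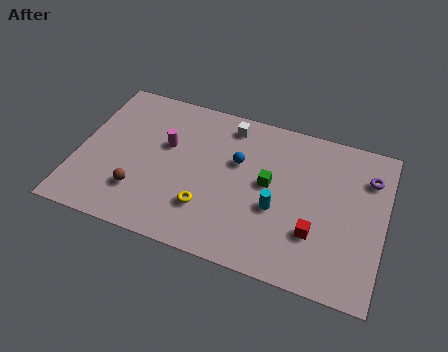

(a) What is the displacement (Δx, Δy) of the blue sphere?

(-0.9, -2.0)

The blue sphere started near (8.6, 7.7) and ended near (7.7, 5.7).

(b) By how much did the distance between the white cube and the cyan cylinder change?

+2.6

They were about 2.4 units apart before and 5.0 after — 2.6 units further apart.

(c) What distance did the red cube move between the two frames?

1.9

The red cube was near (13.2, 1.6) before and (11.7, 2.8) after, so it travelled √(1.5² + 1.2²) ≈ 1.9 units.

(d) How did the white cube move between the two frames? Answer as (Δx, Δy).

(-0.7, 2.9)

The white cube was at about (7.8, 4.9) and moved to about (7.1, 7.8).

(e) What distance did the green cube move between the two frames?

4.0

The green cube moved from about (6.6, 2.0) to (9.3, 4.9), a distance of √(2.7² + 2.9²) ≈ 4.0.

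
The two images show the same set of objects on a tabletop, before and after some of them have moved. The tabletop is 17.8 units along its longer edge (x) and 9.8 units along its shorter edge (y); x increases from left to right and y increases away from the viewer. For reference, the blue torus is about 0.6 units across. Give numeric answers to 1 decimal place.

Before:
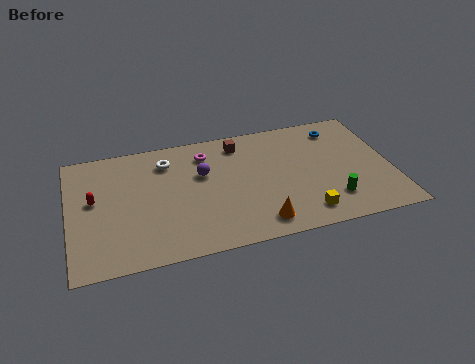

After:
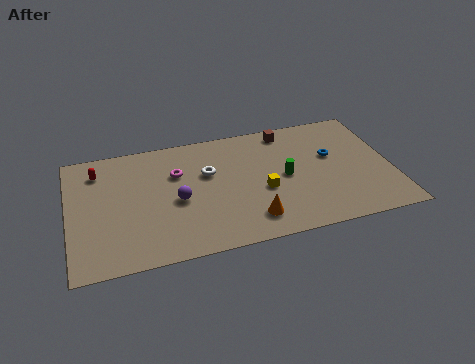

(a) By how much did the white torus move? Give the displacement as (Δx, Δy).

(2.2, -1.5)

The white torus was at about (5.5, 7.7) and moved to about (7.7, 6.2).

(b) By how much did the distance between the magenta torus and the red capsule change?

-2.2

They were about 6.7 units apart before and 4.5 after — 2.2 units closer together.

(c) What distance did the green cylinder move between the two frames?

3.5

From (14.3, 2.3) to (11.9, 4.8), the green cylinder covered √(2.4² + 2.5²) ≈ 3.5 units.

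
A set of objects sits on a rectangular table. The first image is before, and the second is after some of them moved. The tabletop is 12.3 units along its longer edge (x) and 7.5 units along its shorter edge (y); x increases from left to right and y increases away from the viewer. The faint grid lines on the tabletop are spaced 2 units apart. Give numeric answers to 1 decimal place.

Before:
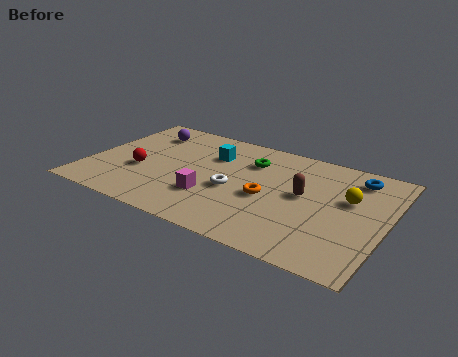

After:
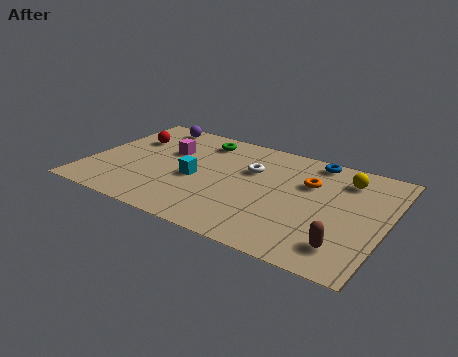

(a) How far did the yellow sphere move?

1.3

From (10.7, 4.6) to (10.4, 5.9), the yellow sphere covered √(0.3² + 1.3²) ≈ 1.3 units.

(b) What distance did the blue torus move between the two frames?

1.9

The blue torus was near (10.8, 6.2) before and (9.0, 6.7) after, so it travelled √(1.8² + 0.5²) ≈ 1.9 units.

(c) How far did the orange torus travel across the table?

2.3

The orange torus moved from about (7.5, 3.3) to (9.0, 5.0), a distance of √(1.5² + 1.7²) ≈ 2.3.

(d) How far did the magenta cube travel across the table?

3.3

From (5.3, 2.3) to (3.1, 4.8), the magenta cube covered √(2.2² + 2.5²) ≈ 3.3 units.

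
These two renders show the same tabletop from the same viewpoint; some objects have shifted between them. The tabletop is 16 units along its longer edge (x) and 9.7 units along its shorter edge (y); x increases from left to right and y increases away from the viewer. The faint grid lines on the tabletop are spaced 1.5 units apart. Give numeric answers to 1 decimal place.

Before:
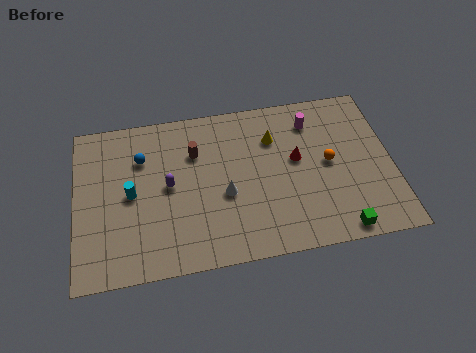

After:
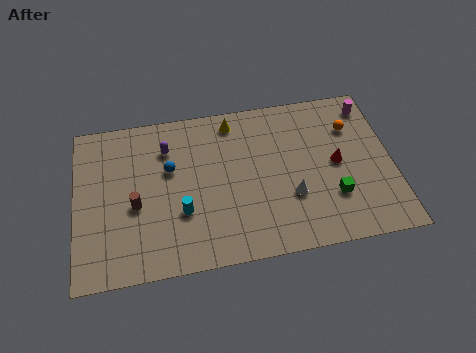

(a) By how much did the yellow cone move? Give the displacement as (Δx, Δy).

(-2.0, 1.4)

The yellow cone was at about (10.1, 7.0) and moved to about (8.1, 8.4).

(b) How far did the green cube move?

2.0

From (13.1, 0.9) to (12.9, 2.9), the green cube covered √(0.2² + 2.0²) ≈ 2.0 units.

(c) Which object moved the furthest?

the brown cylinder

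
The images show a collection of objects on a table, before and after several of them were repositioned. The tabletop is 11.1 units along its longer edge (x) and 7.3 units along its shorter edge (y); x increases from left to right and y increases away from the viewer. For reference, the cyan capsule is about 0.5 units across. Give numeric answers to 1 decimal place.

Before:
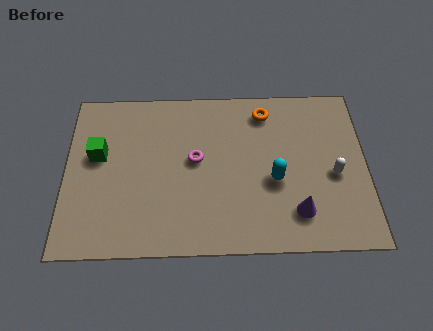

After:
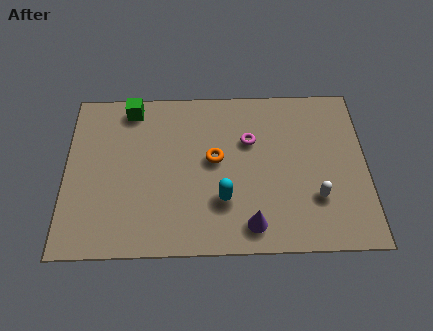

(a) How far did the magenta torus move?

2.2

From (4.8, 4.0) to (6.8, 4.8), the magenta torus covered √(2.0² + 0.8²) ≈ 2.2 units.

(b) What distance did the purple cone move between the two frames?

1.8

From (8.5, 1.6) to (6.8, 1.1), the purple cone covered √(1.7² + 0.5²) ≈ 1.8 units.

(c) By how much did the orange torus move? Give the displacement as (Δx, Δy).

(-1.9, -2.1)

The orange torus started near (7.4, 6.1) and ended near (5.5, 4.0).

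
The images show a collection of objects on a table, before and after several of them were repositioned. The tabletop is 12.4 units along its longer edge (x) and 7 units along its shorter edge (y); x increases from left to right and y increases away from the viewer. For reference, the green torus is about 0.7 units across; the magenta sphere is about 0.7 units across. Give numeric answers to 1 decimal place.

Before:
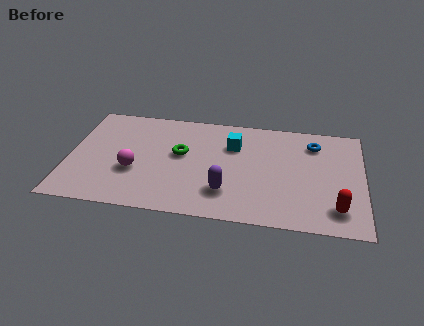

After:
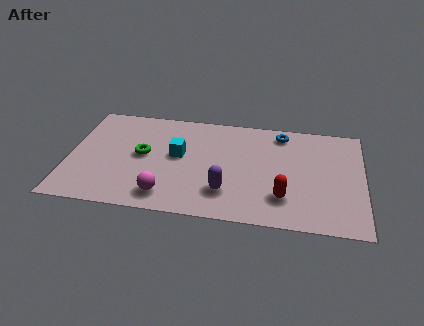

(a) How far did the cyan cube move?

2.5

The cyan cube was near (6.9, 4.9) before and (4.6, 3.9) after, so it travelled √(2.3² + 1.0²) ≈ 2.5 units.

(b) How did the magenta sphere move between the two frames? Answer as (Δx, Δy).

(1.4, -1.4)

From the two frames, the magenta sphere sits at roughly (2.8, 2.6) before and (4.2, 1.2) after.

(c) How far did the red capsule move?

2.2

From (11.3, 1.4) to (9.1, 1.8), the red capsule covered √(2.2² + 0.4²) ≈ 2.2 units.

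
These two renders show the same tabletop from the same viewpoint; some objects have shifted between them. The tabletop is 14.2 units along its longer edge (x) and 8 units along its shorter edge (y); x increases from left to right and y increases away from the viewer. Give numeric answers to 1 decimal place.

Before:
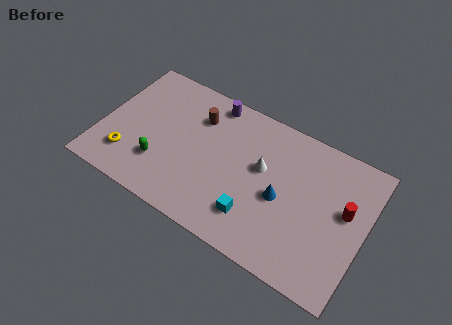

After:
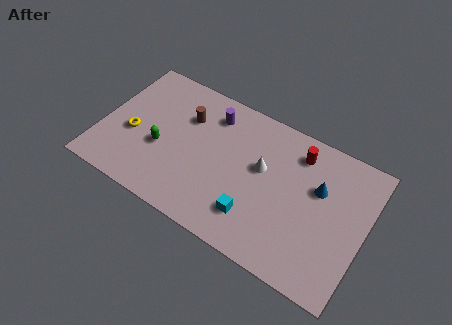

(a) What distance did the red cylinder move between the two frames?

3.4

The red cylinder was near (13.1, 4.6) before and (10.3, 6.5) after, so it travelled √(2.8² + 1.9²) ≈ 3.4 units.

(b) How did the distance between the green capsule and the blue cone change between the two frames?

+2.0

The distance was about 6.5 in the first image and 8.5 in the second, so they moved 2.0 units further apart.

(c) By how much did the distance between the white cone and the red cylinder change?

-2.0

They were about 4.5 units apart before and 2.5 after — 2.0 units closer together.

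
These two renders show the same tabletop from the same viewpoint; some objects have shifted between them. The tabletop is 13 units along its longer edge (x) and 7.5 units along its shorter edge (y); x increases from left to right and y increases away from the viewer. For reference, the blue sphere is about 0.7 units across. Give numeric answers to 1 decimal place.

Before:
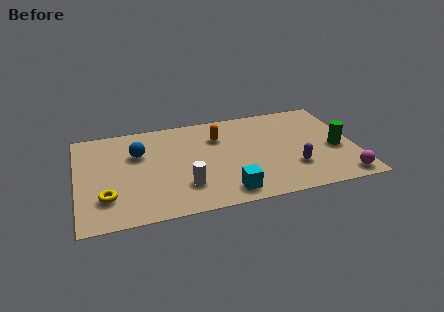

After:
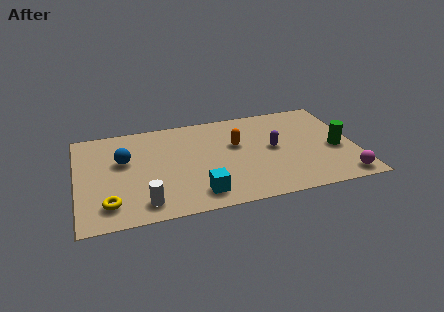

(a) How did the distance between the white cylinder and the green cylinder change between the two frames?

+2.0

Before: roughly 7.3 units apart; after: 9.3. That's 2.0 units further apart.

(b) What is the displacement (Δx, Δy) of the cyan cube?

(-1.3, 0.2)

The cyan cube was at about (6.8, 1.1) and moved to about (5.5, 1.3).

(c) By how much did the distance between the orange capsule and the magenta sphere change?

-1.1

Before: roughly 7.1 units apart; after: 6.0. That's 1.1 units closer together.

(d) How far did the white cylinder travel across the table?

2.1

The white cylinder was near (4.9, 2.0) before and (3.0, 1.2) after, so it travelled √(1.9² + 0.8²) ≈ 2.1 units.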